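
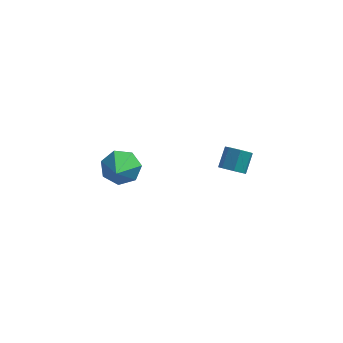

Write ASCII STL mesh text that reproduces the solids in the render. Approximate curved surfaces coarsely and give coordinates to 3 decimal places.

solid 
facet normal -0.104 0.828 -0.551
outer loop
vertex -1.094 -2.076 2.858
vertex -1.88 -2.244 2.754
vertex -1.529 -1.809 3.341
endloop
endfacet
facet normal 0.757 0.058 0.650
outer loop
vertex -1.094 -2.076 2.858
vertex -1.529 -1.809 3.341
vertex -1.7 -3.676 3.706
endloop
endfacet
facet normal -0.105 0.828 -0.551
outer loop
vertex -1.529 -1.809 3.341
vertex -1.88 -2.244 2.754
vertex -2.228 -1.87 3.382
endloop
endfacet
facet normal 0.041 0.188 0.981
outer loop
vertex -1.529 -1.809 3.341
vertex -2.228 -1.87 3.382
vertex -1.7 -3.676 3.706
endloop
endfacet
facet normal -0.103 0.829 -0.550
outer loop
vertex -2.228 -1.87 3.382
vertex -1.88 -2.244 2.754
vertex -2.665 -2.211 2.95
endloop
endfacet
facet normal -0.675 -0.066 0.735
outer loop
vertex -2.228 -1.87 3.382
vertex -2.665 -2.211 2.95
vertex -1.7 -3.676 3.706
endloop
endfacet
facet normal -0.103 0.829 -0.550
outer loop
vertex -2.665 -2.211 2.95
vertex -1.88 -2.244 2.754
vertex -2.51 -2.577 2.37
endloop
endfacet
facet normal -0.853 -0.513 0.096
outer loop
vertex -2.665 -2.211 2.95
vertex -2.51 -2.577 2.37
vertex -1.7 -3.676 3.706
endloop
endfacet
facet normal -0.103 0.829 -0.550
outer loop
vertex -2.51 -2.577 2.37
vertex -1.88 -2.244 2.754
vertex -1.88 -2.692 2.079
endloop
endfacet
facet normal -0.359 -0.816 -0.454
outer loop
vertex -2.51 -2.577 2.37
vertex -1.88 -2.692 2.079
vertex -1.7 -3.676 3.706
endloop
endfacet
facet normal -0.104 0.829 -0.550
outer loop
vertex -1.88 -2.692 2.079
vertex -1.88 -2.244 2.754
vertex -1.25 -2.469 2.296
endloop
endfacet
facet normal 0.437 -0.747 -0.500
outer loop
vertex -1.88 -2.692 2.079
vertex -1.25 -2.469 2.296
vertex -1.7 -3.676 3.706
endloop
endfacet
facet normal -0.104 0.828 -0.550
outer loop
vertex -1.25 -2.469 2.296
vertex -1.88 -2.244 2.754
vertex -1.094 -2.076 2.858
endloop
endfacet
facet normal 0.934 -0.358 -0.009
outer loop
vertex -1.25 -2.469 2.296
vertex -1.094 -2.076 2.858
vertex -1.7 -3.676 3.706
endloop
endfacet
facet normal -0.134 -0.705 -0.697
outer loop
vertex 2.284 1.912 -0.658
vertex 1.75 1.777 -0.419
vertex 1.878 2.177 -0.848
endloop
endfacet
facet normal 0.612 0.494 -0.618
outer loop
vertex 2.284 1.912 -0.658
vertex 1.878 2.177 -0.848
vertex 2.423 2.637 0.06
endloop
endfacet
facet normal 0.612 0.495 -0.618
outer loop
vertex 2.423 2.637 0.06
vertex 1.878 2.177 -0.848
vertex 2.017 2.903 -0.129
endloop
endfacet
facet normal 0.136 0.703 0.698
outer loop
vertex 2.423 2.637 0.06
vertex 2.017 2.903 -0.129
vertex 1.89 2.503 0.299
endloop
endfacet
facet normal -0.137 -0.704 -0.697
outer loop
vertex 1.878 2.177 -0.848
vertex 1.75 1.777 -0.419
vertex 1.376 2.142 -0.714
endloop
endfacet
facet normal -0.228 0.707 -0.670
outer loop
vertex 1.878 2.177 -0.848
vertex 1.376 2.142 -0.714
vertex 2.017 2.903 -0.129
endloop
endfacet
facet normal -0.228 0.707 -0.670
outer loop
vertex 2.017 2.903 -0.129
vertex 1.376 2.142 -0.714
vertex 1.515 2.867 0.004
endloop
endfacet
facet normal 0.134 0.704 0.698
outer loop
vertex 2.017 2.903 -0.129
vertex 1.515 2.867 0.004
vertex 1.89 2.503 0.299
endloop
endfacet
facet normal -0.136 -0.703 -0.698
outer loop
vertex 1.376 2.142 -0.714
vertex 1.75 1.777 -0.419
vertex 1.156 1.832 -0.359
endloop
endfacet
facet normal -0.896 0.387 -0.217
outer loop
vertex 1.376 2.142 -0.714
vertex 1.156 1.832 -0.359
vertex 1.515 2.867 0.004
endloop
endfacet
facet normal -0.896 0.387 -0.217
outer loop
vertex 1.515 2.867 0.004
vertex 1.156 1.832 -0.359
vertex 1.295 2.557 0.36
endloop
endfacet
facet normal 0.135 0.704 0.697
outer loop
vertex 1.515 2.867 0.004
vertex 1.295 2.557 0.36
vertex 1.89 2.503 0.299
endloop
endfacet
facet normal -0.136 -0.704 -0.697
outer loop
vertex 1.156 1.832 -0.359
vertex 1.75 1.777 -0.419
vertex 1.383 1.481 -0.049
endloop
endfacet
facet normal -0.890 -0.224 0.398
outer loop
vertex 1.156 1.832 -0.359
vertex 1.383 1.481 -0.049
vertex 1.295 2.557 0.36
endloop
endfacet
facet normal -0.889 -0.225 0.399
outer loop
vertex 1.295 2.557 0.36
vertex 1.383 1.481 -0.049
vertex 1.523 2.206 0.67
endloop
endfacet
facet normal 0.135 0.704 0.697
outer loop
vertex 1.295 2.557 0.36
vertex 1.523 2.206 0.67
vertex 1.89 2.503 0.299
endloop
endfacet
facet normal -0.135 -0.704 -0.697
outer loop
vertex 1.383 1.481 -0.049
vertex 1.75 1.777 -0.419
vertex 1.887 1.353 -0.017
endloop
endfacet
facet normal -0.215 -0.667 0.714
outer loop
vertex 1.383 1.481 -0.049
vertex 1.887 1.353 -0.017
vertex 1.523 2.206 0.67
endloop
endfacet
facet normal -0.214 -0.666 0.714
outer loop
vertex 1.523 2.206 0.67
vertex 1.887 1.353 -0.017
vertex 2.026 2.078 0.701
endloop
endfacet
facet normal 0.136 0.703 0.698
outer loop
vertex 1.523 2.206 0.67
vertex 2.026 2.078 0.701
vertex 1.89 2.503 0.299
endloop
endfacet
facet normal -0.135 -0.704 -0.697
outer loop
vertex 1.887 1.353 -0.017
vertex 1.75 1.777 -0.419
vertex 2.288 1.545 -0.289
endloop
endfacet
facet normal 0.624 -0.607 0.492
outer loop
vertex 1.887 1.353 -0.017
vertex 2.288 1.545 -0.289
vertex 2.026 2.078 0.701
endloop
endfacet
facet normal 0.624 -0.607 0.492
outer loop
vertex 2.026 2.078 0.701
vertex 2.288 1.545 -0.289
vertex 2.427 2.27 0.429
endloop
endfacet
facet normal 0.136 0.703 0.698
outer loop
vertex 2.026 2.078 0.701
vertex 2.427 2.27 0.429
vertex 1.89 2.503 0.299
endloop
endfacet
facet normal -0.135 -0.703 -0.698
outer loop
vertex 2.288 1.545 -0.289
vertex 1.75 1.777 -0.419
vertex 2.284 1.912 -0.658
endloop
endfacet
facet normal 0.991 -0.090 -0.101
outer loop
vertex 2.288 1.545 -0.289
vertex 2.284 1.912 -0.658
vertex 2.427 2.27 0.429
endloop
endfacet
facet normal 0.991 -0.090 -0.101
outer loop
vertex 2.427 2.27 0.429
vertex 2.284 1.912 -0.658
vertex 2.423 2.637 0.06
endloop
endfacet
facet normal 0.136 0.703 0.698
outer loop
vertex 2.427 2.27 0.429
vertex 2.423 2.637 0.06
vertex 1.89 2.503 0.299
endloop
endfacet

endsolid


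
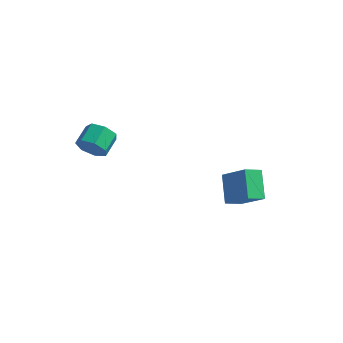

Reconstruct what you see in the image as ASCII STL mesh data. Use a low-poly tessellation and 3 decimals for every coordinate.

solid 
facet normal -0.492 -0.786 0.374
outer loop
vertex 2.647 2.579 -1.539
vertex 1.07 2.945 -2.844
vertex 3.46 1.454 -2.837
endloop
endfacet
facet normal 0.759 -0.175 0.627
outer loop
vertex 4.01 2.335 -3.256
vertex 2.647 2.579 -1.539
vertex 3.46 1.454 -2.837
endloop
endfacet
facet normal -0.492 -0.786 0.374
outer loop
vertex 3.46 1.454 -2.837
vertex 1.07 2.945 -2.844
vertex 1.882 1.82 -4.142
endloop
endfacet
facet normal 0.428 -0.592 -0.683
outer loop
vertex 1.882 1.82 -4.142
vertex 4.01 2.335 -3.256
vertex 3.46 1.454 -2.837
endloop
endfacet
facet normal -0.428 0.592 0.683
outer loop
vertex 2.647 2.579 -1.539
vertex 1.62 3.826 -3.263
vertex 1.07 2.945 -2.844
endloop
endfacet
facet normal 0.759 -0.176 0.627
outer loop
vertex 3.198 3.46 -1.958
vertex 2.647 2.579 -1.539
vertex 4.01 2.335 -3.256
endloop
endfacet
facet normal -0.428 0.592 0.683
outer loop
vertex 3.198 3.46 -1.958
vertex 1.62 3.826 -3.263
vertex 2.647 2.579 -1.539
endloop
endfacet
facet normal -0.759 0.176 -0.627
outer loop
vertex 1.07 2.945 -2.844
vertex 1.62 3.826 -3.263
vertex 1.882 1.82 -4.142
endloop
endfacet
facet normal 0.428 -0.592 -0.683
outer loop
vertex 2.433 2.701 -4.561
vertex 4.01 2.335 -3.256
vertex 1.882 1.82 -4.142
endloop
endfacet
facet normal -0.758 0.176 -0.628
outer loop
vertex 1.882 1.82 -4.142
vertex 1.62 3.826 -3.263
vertex 2.433 2.701 -4.561
endloop
endfacet
facet normal 0.492 0.786 -0.374
outer loop
vertex 2.433 2.701 -4.561
vertex 3.198 3.46 -1.958
vertex 4.01 2.335 -3.256
endloop
endfacet
facet normal 0.492 0.787 -0.374
outer loop
vertex 1.62 3.826 -3.263
vertex 3.198 3.46 -1.958
vertex 2.433 2.701 -4.561
endloop
endfacet
facet normal 0.059 -0.905 -0.421
outer loop
vertex -3.517 -2.566 1.59
vertex -3.952 -2.243 0.834
vertex -3.039 -2.267 1.013
endloop
endfacet
facet normal 0.803 -0.208 0.558
outer loop
vertex -3.517 -2.566 1.59
vertex -3.039 -2.267 1.013
vertex -3.594 -1.381 2.142
endloop
endfacet
facet normal 0.804 -0.207 0.558
outer loop
vertex -3.594 -1.381 2.142
vertex -3.039 -2.267 1.013
vertex -3.116 -1.081 1.564
endloop
endfacet
facet normal -0.058 0.905 0.421
outer loop
vertex -3.594 -1.381 2.142
vertex -3.116 -1.081 1.564
vertex -4.028 -1.057 1.386
endloop
endfacet
facet normal 0.059 -0.905 -0.421
outer loop
vertex -3.039 -2.267 1.013
vertex -3.952 -2.243 0.834
vertex -3.248 -1.949 0.301
endloop
endfacet
facet normal 0.964 0.161 -0.211
outer loop
vertex -3.039 -2.267 1.013
vertex -3.248 -1.949 0.301
vertex -3.116 -1.081 1.564
endloop
endfacet
facet normal 0.964 0.161 -0.212
outer loop
vertex -3.116 -1.081 1.564
vertex -3.248 -1.949 0.301
vertex -3.325 -0.764 0.853
endloop
endfacet
facet normal -0.058 0.905 0.421
outer loop
vertex -3.116 -1.081 1.564
vertex -3.325 -0.764 0.853
vertex -4.028 -1.057 1.386
endloop
endfacet
facet normal 0.059 -0.905 -0.421
outer loop
vertex -3.248 -1.949 0.301
vertex -3.952 -2.243 0.834
vertex -3.987 -1.853 -0.009
endloop
endfacet
facet normal 0.398 0.409 -0.822
outer loop
vertex -3.248 -1.949 0.301
vertex -3.987 -1.853 -0.009
vertex -3.325 -0.764 0.853
endloop
endfacet
facet normal 0.399 0.408 -0.821
outer loop
vertex -3.325 -0.764 0.853
vertex -3.987 -1.853 -0.009
vertex -4.064 -0.667 0.542
endloop
endfacet
facet normal -0.058 0.905 0.421
outer loop
vertex -3.325 -0.764 0.853
vertex -4.064 -0.667 0.542
vertex -4.028 -1.057 1.386
endloop
endfacet
facet normal 0.058 -0.905 -0.421
outer loop
vertex -3.987 -1.853 -0.009
vertex -3.952 -2.243 0.834
vertex -4.699 -2.05 0.316
endloop
endfacet
facet normal -0.467 0.347 -0.813
outer loop
vertex -3.987 -1.853 -0.009
vertex -4.699 -2.05 0.316
vertex -4.064 -0.667 0.542
endloop
endfacet
facet normal -0.467 0.347 -0.813
outer loop
vertex -4.064 -0.667 0.542
vertex -4.699 -2.05 0.316
vertex -4.776 -0.864 0.867
endloop
endfacet
facet normal -0.058 0.905 0.421
outer loop
vertex -4.064 -0.667 0.542
vertex -4.776 -0.864 0.867
vertex -4.028 -1.057 1.386
endloop
endfacet
facet normal 0.058 -0.905 -0.421
outer loop
vertex -4.699 -2.05 0.316
vertex -3.952 -2.243 0.834
vertex -4.848 -2.392 1.031
endloop
endfacet
facet normal -0.981 0.026 -0.192
outer loop
vertex -4.699 -2.05 0.316
vertex -4.848 -2.392 1.031
vertex -4.776 -0.864 0.867
endloop
endfacet
facet normal -0.981 0.026 -0.192
outer loop
vertex -4.776 -0.864 0.867
vertex -4.848 -2.392 1.031
vertex -4.925 -1.207 1.583
endloop
endfacet
facet normal -0.059 0.905 0.421
outer loop
vertex -4.776 -0.864 0.867
vertex -4.925 -1.207 1.583
vertex -4.028 -1.057 1.386
endloop
endfacet
facet normal 0.058 -0.905 -0.421
outer loop
vertex -4.848 -2.392 1.031
vertex -3.952 -2.243 0.834
vertex -4.322 -2.622 1.598
endloop
endfacet
facet normal -0.756 -0.316 0.573
outer loop
vertex -4.848 -2.392 1.031
vertex -4.322 -2.622 1.598
vertex -4.925 -1.207 1.583
endloop
endfacet
facet normal -0.756 -0.316 0.574
outer loop
vertex -4.925 -1.207 1.583
vertex -4.322 -2.622 1.598
vertex -4.399 -1.436 2.15
endloop
endfacet
facet normal -0.059 0.905 0.420
outer loop
vertex -4.925 -1.207 1.583
vertex -4.399 -1.436 2.15
vertex -4.028 -1.057 1.386
endloop
endfacet
facet normal 0.059 -0.905 -0.421
outer loop
vertex -4.322 -2.622 1.598
vertex -3.952 -2.243 0.834
vertex -3.517 -2.566 1.59
endloop
endfacet
facet normal 0.038 -0.420 0.907
outer loop
vertex -4.322 -2.622 1.598
vertex -3.517 -2.566 1.59
vertex -4.399 -1.436 2.15
endloop
endfacet
facet normal 0.038 -0.420 0.907
outer loop
vertex -4.399 -1.436 2.15
vertex -3.517 -2.566 1.59
vertex -3.594 -1.381 2.142
endloop
endfacet
facet normal -0.058 0.905 0.421
outer loop
vertex -4.399 -1.436 2.15
vertex -3.594 -1.381 2.142
vertex -4.028 -1.057 1.386
endloop
endfacet

endsolid


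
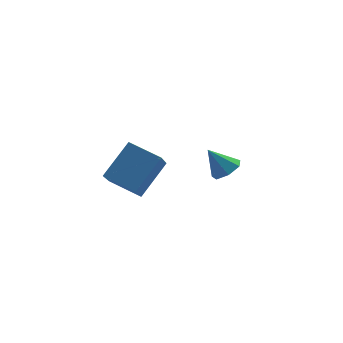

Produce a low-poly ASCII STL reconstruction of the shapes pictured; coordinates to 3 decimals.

solid 
facet normal 0.486 -0.343 -0.804
outer loop
vertex 3.282 2.237 0.466
vertex 2.81 1.603 0.451
vertex 2.71 2.3 0.093
endloop
endfacet
facet normal 0.018 0.990 0.140
outer loop
vertex 3.282 2.237 0.466
vertex 2.71 2.3 0.093
vertex 2.11 2.097 1.609
endloop
endfacet
facet normal 0.486 -0.343 -0.804
outer loop
vertex 2.71 2.3 0.093
vertex 2.81 1.603 0.451
vertex 2.214 1.839 -0.01
endloop
endfacet
facet normal -0.654 0.739 -0.160
outer loop
vertex 2.71 2.3 0.093
vertex 2.214 1.839 -0.01
vertex 2.11 2.097 1.609
endloop
endfacet
facet normal 0.486 -0.343 -0.804
outer loop
vertex 2.214 1.839 -0.01
vertex 2.81 1.603 0.451
vertex 2.167 1.2 0.234
endloop
endfacet
facet normal -0.996 0.046 -0.071
outer loop
vertex 2.214 1.839 -0.01
vertex 2.167 1.2 0.234
vertex 2.11 2.097 1.609
endloop
endfacet
facet normal 0.486 -0.344 -0.803
outer loop
vertex 2.167 1.2 0.234
vertex 2.81 1.603 0.451
vertex 2.604 0.865 0.642
endloop
endfacet
facet normal -0.751 -0.567 0.339
outer loop
vertex 2.167 1.2 0.234
vertex 2.604 0.865 0.642
vertex 2.11 2.097 1.609
endloop
endfacet
facet normal 0.486 -0.344 -0.804
outer loop
vertex 2.604 0.865 0.642
vertex 2.81 1.603 0.451
vertex 3.197 1.086 0.906
endloop
endfacet
facet normal -0.101 -0.639 0.762
outer loop
vertex 2.604 0.865 0.642
vertex 3.197 1.086 0.906
vertex 2.11 2.097 1.609
endloop
endfacet
facet normal 0.487 -0.343 -0.804
outer loop
vertex 3.197 1.086 0.906
vertex 2.81 1.603 0.451
vertex 3.498 1.696 0.828
endloop
endfacet
facet normal 0.462 -0.115 0.880
outer loop
vertex 3.197 1.086 0.906
vertex 3.498 1.696 0.828
vertex 2.11 2.097 1.609
endloop
endfacet
facet normal 0.487 -0.343 -0.803
outer loop
vertex 3.498 1.696 0.828
vertex 2.81 1.603 0.451
vertex 3.282 2.237 0.466
endloop
endfacet
facet normal 0.515 0.609 0.603
outer loop
vertex 3.498 1.696 0.828
vertex 3.282 2.237 0.466
vertex 2.11 2.097 1.609
endloop
endfacet
facet normal -0.635 0.710 0.303
outer loop
vertex -3.637 -0.563 3.137
vertex -2.251 0.114 4.457
vertex -3.012 0.51 1.931
endloop
endfacet
facet normal -0.683 -0.333 -0.650
outer loop
vertex -1.989 -0.634 1.443
vertex -3.637 -0.563 3.137
vertex -3.012 0.51 1.931
endloop
endfacet
facet normal -0.635 0.711 0.303
outer loop
vertex -3.012 0.51 1.931
vertex -2.251 0.114 4.457
vertex -1.626 1.186 3.251
endloop
endfacet
facet normal 0.361 0.620 -0.697
outer loop
vertex -1.626 1.186 3.251
vertex -1.989 -0.634 1.443
vertex -3.012 0.51 1.931
endloop
endfacet
facet normal -0.361 -0.620 0.697
outer loop
vertex -3.637 -0.563 3.137
vertex -1.228 -1.03 3.969
vertex -2.251 0.114 4.457
endloop
endfacet
facet normal -0.683 -0.333 -0.650
outer loop
vertex -2.614 -1.706 2.649
vertex -3.637 -0.563 3.137
vertex -1.989 -0.634 1.443
endloop
endfacet
facet normal -0.361 -0.620 0.696
outer loop
vertex -2.614 -1.706 2.649
vertex -1.228 -1.03 3.969
vertex -3.637 -0.563 3.137
endloop
endfacet
facet normal 0.683 0.333 0.650
outer loop
vertex -2.251 0.114 4.457
vertex -1.228 -1.03 3.969
vertex -1.626 1.186 3.251
endloop
endfacet
facet normal 0.361 0.620 -0.697
outer loop
vertex -0.603 0.043 2.763
vertex -1.989 -0.634 1.443
vertex -1.626 1.186 3.251
endloop
endfacet
facet normal 0.683 0.333 0.650
outer loop
vertex -1.626 1.186 3.251
vertex -1.228 -1.03 3.969
vertex -0.603 0.043 2.763
endloop
endfacet
facet normal 0.635 -0.711 -0.302
outer loop
vertex -0.603 0.043 2.763
vertex -2.614 -1.706 2.649
vertex -1.989 -0.634 1.443
endloop
endfacet
facet normal 0.635 -0.711 -0.303
outer loop
vertex -1.228 -1.03 3.969
vertex -2.614 -1.706 2.649
vertex -0.603 0.043 2.763
endloop
endfacet

endsolid


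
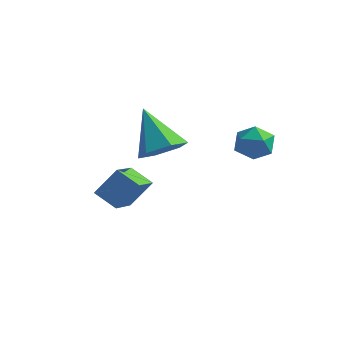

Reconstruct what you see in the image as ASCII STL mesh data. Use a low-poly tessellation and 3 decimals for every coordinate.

solid 
facet normal -0.408 -0.489 -0.771
outer loop
vertex -2.719 -4.153 -0.163
vertex -3.134 -2.662 -0.89
vertex -1.777 -4.139 -0.67
endloop
endfacet
facet normal 0.242 -0.872 0.426
outer loop
vertex -1.226 -3.478 0.37
vertex -2.719 -4.153 -0.163
vertex -1.777 -4.139 -0.67
endloop
endfacet
facet normal -0.408 -0.490 -0.770
outer loop
vertex -1.777 -4.139 -0.67
vertex -3.134 -2.662 -0.89
vertex -2.192 -2.648 -1.398
endloop
endfacet
facet normal 0.880 0.013 -0.475
outer loop
vertex -2.192 -2.648 -1.398
vertex -1.226 -3.478 0.37
vertex -1.777 -4.139 -0.67
endloop
endfacet
facet normal -0.880 -0.013 0.475
outer loop
vertex -2.719 -4.153 -0.163
vertex -2.583 -2.001 0.15
vertex -3.134 -2.662 -0.89
endloop
endfacet
facet normal 0.242 -0.872 0.425
outer loop
vertex -2.168 -3.492 0.878
vertex -2.719 -4.153 -0.163
vertex -1.226 -3.478 0.37
endloop
endfacet
facet normal -0.880 -0.013 0.474
outer loop
vertex -2.168 -3.492 0.878
vertex -2.583 -2.001 0.15
vertex -2.719 -4.153 -0.163
endloop
endfacet
facet normal -0.242 0.872 -0.426
outer loop
vertex -3.134 -2.662 -0.89
vertex -2.583 -2.001 0.15
vertex -2.192 -2.648 -1.398
endloop
endfacet
facet normal 0.880 0.014 -0.475
outer loop
vertex -1.641 -1.987 -0.357
vertex -1.226 -3.478 0.37
vertex -2.192 -2.648 -1.398
endloop
endfacet
facet normal -0.242 0.872 -0.426
outer loop
vertex -2.192 -2.648 -1.398
vertex -2.583 -2.001 0.15
vertex -1.641 -1.987 -0.357
endloop
endfacet
facet normal 0.408 0.489 0.771
outer loop
vertex -1.641 -1.987 -0.357
vertex -2.168 -3.492 0.878
vertex -1.226 -3.478 0.37
endloop
endfacet
facet normal 0.408 0.490 0.771
outer loop
vertex -2.583 -2.001 0.15
vertex -2.168 -3.492 0.878
vertex -1.641 -1.987 -0.357
endloop
endfacet
facet normal -0.826 0.558 0.076
outer loop
vertex 0.116 1.609 0.505
vertex -0.039 1.273 1.283
vertex 0.437 1.988 1.21
endloop
endfacet
facet normal -0.334 0.885 -0.324
outer loop
vertex 0.116 1.609 0.505
vertex 0.437 1.988 1.21
vertex 0.923 1.913 0.503
endloop
endfacet
facet normal -0.175 0.458 -0.872
outer loop
vertex 0.116 1.609 0.505
vertex 0.923 1.913 0.503
vertex 0.748 1.152 0.138
endloop
endfacet
facet normal -0.569 -0.135 -0.811
outer loop
vertex 0.116 1.609 0.505
vertex 0.748 1.152 0.138
vertex 0.153 0.756 0.621
endloop
endfacet
facet normal -0.972 -0.073 -0.225
outer loop
vertex 0.116 1.609 0.505
vertex 0.153 0.756 0.621
vertex -0.039 1.273 1.283
endloop
endfacet
facet normal 0.254 0.964 0.072
outer loop
vertex 0.923 1.913 0.503
vertex 0.437 1.988 1.21
vertex 1.267 1.764 1.279
endloop
endfacet
facet normal -0.542 0.435 0.719
outer loop
vertex 0.437 1.988 1.21
vertex -0.039 1.273 1.283
vertex 0.672 1.368 1.762
endloop
endfacet
facet normal -0.777 -0.585 0.232
outer loop
vertex -0.039 1.273 1.283
vertex 0.153 0.756 0.621
vertex 0.497 0.607 1.397
endloop
endfacet
facet normal -0.125 -0.686 -0.717
outer loop
vertex 0.153 0.756 0.621
vertex 0.748 1.152 0.138
vertex 0.983 0.532 0.69
endloop
endfacet
facet normal 0.512 0.273 -0.814
outer loop
vertex 0.748 1.152 0.138
vertex 0.923 1.913 0.503
vertex 1.459 1.247 0.617
endloop
endfacet
facet normal 0.569 0.135 0.811
outer loop
vertex 1.304 0.911 1.395
vertex 1.267 1.764 1.279
vertex 0.672 1.368 1.762
endloop
endfacet
facet normal 0.175 -0.458 0.872
outer loop
vertex 1.304 0.911 1.395
vertex 0.672 1.368 1.762
vertex 0.497 0.607 1.397
endloop
endfacet
facet normal 0.334 -0.885 0.324
outer loop
vertex 1.304 0.911 1.395
vertex 0.497 0.607 1.397
vertex 0.983 0.532 0.69
endloop
endfacet
facet normal 0.826 -0.558 -0.076
outer loop
vertex 1.304 0.911 1.395
vertex 0.983 0.532 0.69
vertex 1.459 1.247 0.617
endloop
endfacet
facet normal 0.972 0.073 0.225
outer loop
vertex 1.304 0.911 1.395
vertex 1.459 1.247 0.617
vertex 1.267 1.764 1.279
endloop
endfacet
facet normal 0.125 0.686 0.717
outer loop
vertex 0.672 1.368 1.762
vertex 1.267 1.764 1.279
vertex 0.437 1.988 1.21
endloop
endfacet
facet normal -0.512 -0.273 0.814
outer loop
vertex 0.497 0.607 1.397
vertex 0.672 1.368 1.762
vertex -0.039 1.273 1.283
endloop
endfacet
facet normal -0.254 -0.964 -0.072
outer loop
vertex 0.983 0.532 0.69
vertex 0.497 0.607 1.397
vertex 0.153 0.756 0.621
endloop
endfacet
facet normal 0.542 -0.435 -0.719
outer loop
vertex 1.459 1.247 0.617
vertex 0.983 0.532 0.69
vertex 0.748 1.152 0.138
endloop
endfacet
facet normal 0.777 0.585 -0.232
outer loop
vertex 1.267 1.764 1.279
vertex 1.459 1.247 0.617
vertex 0.923 1.913 0.503
endloop
endfacet
facet normal 0.597 -0.269 -0.756
outer loop
vertex -1.847 0.71 0.466
vertex -2.605 0.158 0.064
vertex -2.493 1.138 -0.197
endloop
endfacet
facet normal 0.230 0.904 0.360
outer loop
vertex -1.847 0.71 0.466
vertex -2.493 1.138 -0.197
vertex -3.895 0.742 1.696
endloop
endfacet
facet normal 0.597 -0.269 -0.756
outer loop
vertex -2.493 1.138 -0.197
vertex -2.605 0.158 0.064
vertex -3.251 0.586 -0.599
endloop
endfacet
facet normal -0.506 0.839 -0.199
outer loop
vertex -2.493 1.138 -0.197
vertex -3.251 0.586 -0.599
vertex -3.895 0.742 1.696
endloop
endfacet
facet normal 0.597 -0.270 -0.756
outer loop
vertex -3.251 0.586 -0.599
vertex -2.605 0.158 0.064
vertex -3.363 -0.393 -0.338
endloop
endfacet
facet normal -0.961 0.037 -0.272
outer loop
vertex -3.251 0.586 -0.599
vertex -3.363 -0.393 -0.338
vertex -3.895 0.742 1.696
endloop
endfacet
facet normal 0.597 -0.270 -0.755
outer loop
vertex -3.363 -0.393 -0.338
vertex -2.605 0.158 0.064
vertex -2.717 -0.821 0.326
endloop
endfacet
facet normal -0.682 -0.700 0.212
outer loop
vertex -3.363 -0.393 -0.338
vertex -2.717 -0.821 0.326
vertex -3.895 0.742 1.696
endloop
endfacet
facet normal 0.597 -0.270 -0.755
outer loop
vertex -2.717 -0.821 0.326
vertex -2.605 0.158 0.064
vertex -1.959 -0.27 0.728
endloop
endfacet
facet normal 0.053 -0.635 0.770
outer loop
vertex -2.717 -0.821 0.326
vertex -1.959 -0.27 0.728
vertex -3.895 0.742 1.696
endloop
endfacet
facet normal 0.597 -0.270 -0.755
outer loop
vertex -1.959 -0.27 0.728
vertex -2.605 0.158 0.064
vertex -1.847 0.71 0.466
endloop
endfacet
facet normal 0.510 0.167 0.844
outer loop
vertex -1.959 -0.27 0.728
vertex -1.847 0.71 0.466
vertex -3.895 0.742 1.696
endloop
endfacet

endsolid


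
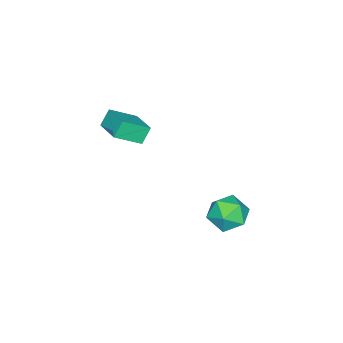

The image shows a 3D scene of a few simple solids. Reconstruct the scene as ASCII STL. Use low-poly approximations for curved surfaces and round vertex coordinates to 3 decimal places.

solid 
facet normal -0.542 0.162 0.825
outer loop
vertex -2.353 -4.699 2.555
vertex -1.452 -3.475 2.907
vertex -3.257 -3.814 1.788
endloop
endfacet
facet normal -0.577 -0.785 -0.226
outer loop
vertex -2.748 -3.965 1.013
vertex -2.353 -4.699 2.555
vertex -3.257 -3.814 1.788
endloop
endfacet
facet normal -0.542 0.161 0.825
outer loop
vertex -3.257 -3.814 1.788
vertex -1.452 -3.475 2.907
vertex -2.357 -2.589 2.14
endloop
endfacet
facet normal -0.611 0.598 -0.518
outer loop
vertex -2.357 -2.589 2.14
vertex -2.748 -3.965 1.013
vertex -3.257 -3.814 1.788
endloop
endfacet
facet normal 0.611 -0.599 0.518
outer loop
vertex -2.353 -4.699 2.555
vertex -0.943 -3.626 2.132
vertex -1.452 -3.475 2.907
endloop
endfacet
facet normal -0.577 -0.785 -0.226
outer loop
vertex -1.843 -4.851 1.78
vertex -2.353 -4.699 2.555
vertex -2.748 -3.965 1.013
endloop
endfacet
facet normal 0.611 -0.598 0.519
outer loop
vertex -1.843 -4.851 1.78
vertex -0.943 -3.626 2.132
vertex -2.353 -4.699 2.555
endloop
endfacet
facet normal 0.577 0.785 0.226
outer loop
vertex -1.452 -3.475 2.907
vertex -0.943 -3.626 2.132
vertex -2.357 -2.589 2.14
endloop
endfacet
facet normal -0.610 0.598 -0.519
outer loop
vertex -1.847 -2.741 1.365
vertex -2.748 -3.965 1.013
vertex -2.357 -2.589 2.14
endloop
endfacet
facet normal 0.577 0.785 0.226
outer loop
vertex -2.357 -2.589 2.14
vertex -0.943 -3.626 2.132
vertex -1.847 -2.741 1.365
endloop
endfacet
facet normal 0.541 -0.161 -0.825
outer loop
vertex -1.847 -2.741 1.365
vertex -1.843 -4.851 1.78
vertex -2.748 -3.965 1.013
endloop
endfacet
facet normal 0.542 -0.161 -0.825
outer loop
vertex -0.943 -3.626 2.132
vertex -1.843 -4.851 1.78
vertex -1.847 -2.741 1.365
endloop
endfacet
facet normal -0.755 0.384 -0.531
outer loop
vertex -2.032 1.995 -2.468
vertex -2.686 1.315 -2.029
vertex -2.526 2.243 -1.586
endloop
endfacet
facet normal -0.263 0.880 -0.395
outer loop
vertex -2.032 1.995 -2.468
vertex -2.526 2.243 -1.586
vertex -1.522 2.489 -1.707
endloop
endfacet
facet normal 0.358 0.655 -0.665
outer loop
vertex -2.032 1.995 -2.468
vertex -1.522 2.489 -1.707
vertex -1.061 1.712 -2.224
endloop
endfacet
facet normal 0.249 0.019 -0.968
outer loop
vertex -2.032 1.995 -2.468
vertex -1.061 1.712 -2.224
vertex -1.78 0.986 -2.423
endloop
endfacet
facet normal -0.439 -0.149 -0.886
outer loop
vertex -2.032 1.995 -2.468
vertex -1.78 0.986 -2.423
vertex -2.686 1.315 -2.029
endloop
endfacet
facet normal -0.190 0.931 0.313
outer loop
vertex -1.522 2.489 -1.707
vertex -2.526 2.243 -1.586
vertex -1.86 2.114 -0.797
endloop
endfacet
facet normal -0.988 0.126 0.093
outer loop
vertex -2.526 2.243 -1.586
vertex -2.686 1.315 -2.029
vertex -2.579 1.388 -0.996
endloop
endfacet
facet normal -0.476 -0.736 -0.480
outer loop
vertex -2.686 1.315 -2.029
vertex -1.78 0.986 -2.423
vertex -2.118 0.611 -1.513
endloop
endfacet
facet normal 0.638 -0.464 -0.615
outer loop
vertex -1.78 0.986 -2.423
vertex -1.061 1.712 -2.224
vertex -1.114 0.857 -1.634
endloop
endfacet
facet normal 0.815 0.566 -0.124
outer loop
vertex -1.061 1.712 -2.224
vertex -1.522 2.489 -1.707
vertex -0.954 1.785 -1.191
endloop
endfacet
facet normal -0.249 -0.019 0.968
outer loop
vertex -1.608 1.105 -0.752
vertex -1.86 2.114 -0.797
vertex -2.579 1.388 -0.996
endloop
endfacet
facet normal -0.358 -0.655 0.665
outer loop
vertex -1.608 1.105 -0.752
vertex -2.579 1.388 -0.996
vertex -2.118 0.611 -1.513
endloop
endfacet
facet normal 0.263 -0.880 0.395
outer loop
vertex -1.608 1.105 -0.752
vertex -2.118 0.611 -1.513
vertex -1.114 0.857 -1.634
endloop
endfacet
facet normal 0.755 -0.384 0.531
outer loop
vertex -1.608 1.105 -0.752
vertex -1.114 0.857 -1.634
vertex -0.954 1.785 -1.191
endloop
endfacet
facet normal 0.439 0.149 0.886
outer loop
vertex -1.608 1.105 -0.752
vertex -0.954 1.785 -1.191
vertex -1.86 2.114 -0.797
endloop
endfacet
facet normal -0.638 0.464 0.615
outer loop
vertex -2.579 1.388 -0.996
vertex -1.86 2.114 -0.797
vertex -2.526 2.243 -1.586
endloop
endfacet
facet normal -0.815 -0.566 0.124
outer loop
vertex -2.118 0.611 -1.513
vertex -2.579 1.388 -0.996
vertex -2.686 1.315 -2.029
endloop
endfacet
facet normal 0.190 -0.931 -0.313
outer loop
vertex -1.114 0.857 -1.634
vertex -2.118 0.611 -1.513
vertex -1.78 0.986 -2.423
endloop
endfacet
facet normal 0.988 -0.126 -0.093
outer loop
vertex -0.954 1.785 -1.191
vertex -1.114 0.857 -1.634
vertex -1.061 1.712 -2.224
endloop
endfacet
facet normal 0.476 0.736 0.480
outer loop
vertex -1.86 2.114 -0.797
vertex -0.954 1.785 -1.191
vertex -1.522 2.489 -1.707
endloop
endfacet

endsolid


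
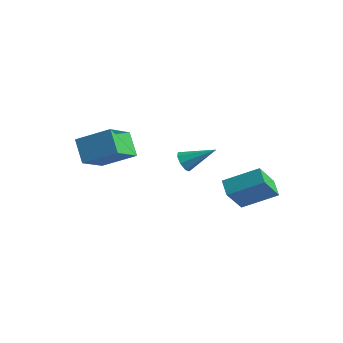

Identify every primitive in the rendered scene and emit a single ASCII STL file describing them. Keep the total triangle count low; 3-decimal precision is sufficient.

solid 
facet normal -0.617 0.399 0.679
outer loop
vertex -3.247 -3.239 2.501
vertex -3.435 -1.662 1.404
vertex -4.638 -3.98 1.673
endloop
endfacet
facet normal 0.097 -0.817 0.568
outer loop
vertex -3.805 -4.518 0.756
vertex -3.247 -3.239 2.501
vertex -4.638 -3.98 1.673
endloop
endfacet
facet normal -0.617 0.399 0.679
outer loop
vertex -4.638 -3.98 1.673
vertex -3.435 -1.662 1.404
vertex -4.825 -2.403 0.576
endloop
endfacet
facet normal -0.781 -0.416 -0.465
outer loop
vertex -4.825 -2.403 0.576
vertex -3.805 -4.518 0.756
vertex -4.638 -3.98 1.673
endloop
endfacet
facet normal 0.781 0.417 0.465
outer loop
vertex -3.247 -3.239 2.501
vertex -2.602 -2.2 0.487
vertex -3.435 -1.662 1.404
endloop
endfacet
facet normal 0.097 -0.817 0.568
outer loop
vertex -2.415 -3.777 1.584
vertex -3.247 -3.239 2.501
vertex -3.805 -4.518 0.756
endloop
endfacet
facet normal 0.781 0.416 0.465
outer loop
vertex -2.415 -3.777 1.584
vertex -2.602 -2.2 0.487
vertex -3.247 -3.239 2.501
endloop
endfacet
facet normal -0.097 0.817 -0.568
outer loop
vertex -3.435 -1.662 1.404
vertex -2.602 -2.2 0.487
vertex -4.825 -2.403 0.576
endloop
endfacet
facet normal -0.781 -0.416 -0.465
outer loop
vertex -3.993 -2.941 -0.341
vertex -3.805 -4.518 0.756
vertex -4.825 -2.403 0.576
endloop
endfacet
facet normal -0.097 0.817 -0.568
outer loop
vertex -4.825 -2.403 0.576
vertex -2.602 -2.2 0.487
vertex -3.993 -2.941 -0.341
endloop
endfacet
facet normal 0.617 -0.399 -0.679
outer loop
vertex -3.993 -2.941 -0.341
vertex -2.415 -3.777 1.584
vertex -3.805 -4.518 0.756
endloop
endfacet
facet normal 0.617 -0.399 -0.679
outer loop
vertex -2.602 -2.2 0.487
vertex -2.415 -3.777 1.584
vertex -3.993 -2.941 -0.341
endloop
endfacet
facet normal -0.712 -0.544 -0.444
outer loop
vertex 1.207 -0.695 -1.356
vertex 0.569 -0.163 -0.985
vertex 1.274 0.377 -2.776
endloop
endfacet
facet normal 0.701 -0.585 -0.408
outer loop
vertex 2.591 1.383 -1.955
vertex 1.207 -0.695 -1.356
vertex 1.274 0.377 -2.776
endloop
endfacet
facet normal -0.712 -0.544 -0.444
outer loop
vertex 1.274 0.377 -2.776
vertex 0.569 -0.163 -0.985
vertex 0.636 0.909 -2.405
endloop
endfacet
facet normal 0.038 0.602 -0.798
outer loop
vertex 0.636 0.909 -2.405
vertex 2.591 1.383 -1.955
vertex 1.274 0.377 -2.776
endloop
endfacet
facet normal -0.038 -0.602 0.798
outer loop
vertex 1.207 -0.695 -1.356
vertex 1.886 0.843 -0.164
vertex 0.569 -0.163 -0.985
endloop
endfacet
facet normal 0.701 -0.585 -0.408
outer loop
vertex 2.524 0.311 -0.535
vertex 1.207 -0.695 -1.356
vertex 2.591 1.383 -1.955
endloop
endfacet
facet normal -0.038 -0.602 0.798
outer loop
vertex 2.524 0.311 -0.535
vertex 1.886 0.843 -0.164
vertex 1.207 -0.695 -1.356
endloop
endfacet
facet normal -0.701 0.585 0.408
outer loop
vertex 0.569 -0.163 -0.985
vertex 1.886 0.843 -0.164
vertex 0.636 0.909 -2.405
endloop
endfacet
facet normal 0.038 0.602 -0.798
outer loop
vertex 1.953 1.915 -1.584
vertex 2.591 1.383 -1.955
vertex 0.636 0.909 -2.405
endloop
endfacet
facet normal -0.701 0.585 0.408
outer loop
vertex 0.636 0.909 -2.405
vertex 1.886 0.843 -0.164
vertex 1.953 1.915 -1.584
endloop
endfacet
facet normal 0.712 0.544 0.444
outer loop
vertex 1.953 1.915 -1.584
vertex 2.524 0.311 -0.535
vertex 2.591 1.383 -1.955
endloop
endfacet
facet normal 0.712 0.544 0.444
outer loop
vertex 1.886 0.843 -0.164
vertex 2.524 0.311 -0.535
vertex 1.953 1.915 -1.584
endloop
endfacet
facet normal -0.708 -0.499 -0.499
outer loop
vertex -0.948 -0.553 -0.765
vertex -1.311 -0.486 -0.317
vertex -1.189 -0.181 -0.795
endloop
endfacet
facet normal 0.647 0.365 -0.669
outer loop
vertex -0.948 -0.553 -0.765
vertex -1.189 -0.181 -0.795
vertex -0.129 0.346 0.517
endloop
endfacet
facet normal -0.708 -0.500 -0.499
outer loop
vertex -1.189 -0.181 -0.795
vertex -1.311 -0.486 -0.317
vertex -1.501 0.012 -0.546
endloop
endfacet
facet normal 0.157 0.866 -0.475
outer loop
vertex -1.189 -0.181 -0.795
vertex -1.501 0.012 -0.546
vertex -0.129 0.346 0.517
endloop
endfacet
facet normal -0.707 -0.500 -0.500
outer loop
vertex -1.501 0.012 -0.546
vertex -1.311 -0.486 -0.317
vertex -1.702 -0.087 -0.163
endloop
endfacet
facet normal -0.300 0.950 0.088
outer loop
vertex -1.501 0.012 -0.546
vertex -1.702 -0.087 -0.163
vertex -0.129 0.346 0.517
endloop
endfacet
facet normal -0.707 -0.500 -0.500
outer loop
vertex -1.702 -0.087 -0.163
vertex -1.311 -0.486 -0.317
vertex -1.674 -0.42 0.13
endloop
endfacet
facet normal -0.453 0.567 0.688
outer loop
vertex -1.702 -0.087 -0.163
vertex -1.674 -0.42 0.13
vertex -0.129 0.346 0.517
endloop
endfacet
facet normal -0.708 -0.497 -0.502
outer loop
vertex -1.674 -0.42 0.13
vertex -1.311 -0.486 -0.317
vertex -1.434 -0.792 0.16
endloop
endfacet
facet normal -0.215 -0.060 0.975
outer loop
vertex -1.674 -0.42 0.13
vertex -1.434 -0.792 0.16
vertex -0.129 0.346 0.517
endloop
endfacet
facet normal -0.707 -0.498 -0.502
outer loop
vertex -1.434 -0.792 0.16
vertex -1.311 -0.486 -0.317
vertex -1.121 -0.985 -0.089
endloop
endfacet
facet normal 0.275 -0.561 0.781
outer loop
vertex -1.434 -0.792 0.16
vertex -1.121 -0.985 -0.089
vertex -0.129 0.346 0.517
endloop
endfacet
facet normal -0.708 -0.498 -0.500
outer loop
vertex -1.121 -0.985 -0.089
vertex -1.311 -0.486 -0.317
vertex -0.92 -0.886 -0.472
endloop
endfacet
facet normal 0.732 -0.645 0.218
outer loop
vertex -1.121 -0.985 -0.089
vertex -0.92 -0.886 -0.472
vertex -0.129 0.346 0.517
endloop
endfacet
facet normal -0.708 -0.499 -0.499
outer loop
vertex -0.92 -0.886 -0.472
vertex -1.311 -0.486 -0.317
vertex -0.948 -0.553 -0.765
endloop
endfacet
facet normal 0.886 -0.262 -0.382
outer loop
vertex -0.92 -0.886 -0.472
vertex -0.948 -0.553 -0.765
vertex -0.129 0.346 0.517
endloop
endfacet

endsolid


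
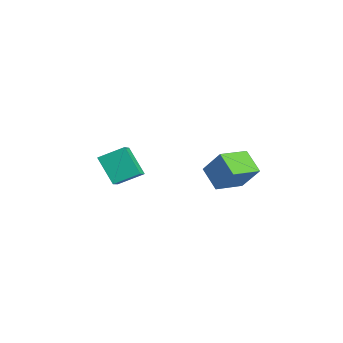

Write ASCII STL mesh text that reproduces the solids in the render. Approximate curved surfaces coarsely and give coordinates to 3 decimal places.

solid 
facet normal -0.586 -0.260 0.767
outer loop
vertex 0.827 -3.649 5.223
vertex -0.378 -3.029 4.513
vertex 0.505 -5.13 4.475
endloop
endfacet
facet normal 0.788 -0.406 0.464
outer loop
vertex 1.718 -4.591 2.887
vertex 0.827 -3.649 5.223
vertex 0.505 -5.13 4.475
endloop
endfacet
facet normal -0.586 -0.260 0.768
outer loop
vertex 0.505 -5.13 4.475
vertex -0.378 -3.029 4.513
vertex -0.7 -4.51 3.766
endloop
endfacet
facet normal -0.190 -0.876 -0.443
outer loop
vertex -0.7 -4.51 3.766
vertex 1.718 -4.591 2.887
vertex 0.505 -5.13 4.475
endloop
endfacet
facet normal 0.190 0.876 0.443
outer loop
vertex 0.827 -3.649 5.223
vertex 0.835 -2.49 2.925
vertex -0.378 -3.029 4.513
endloop
endfacet
facet normal 0.788 -0.405 0.464
outer loop
vertex 2.04 -3.11 3.634
vertex 0.827 -3.649 5.223
vertex 1.718 -4.591 2.887
endloop
endfacet
facet normal 0.190 0.876 0.443
outer loop
vertex 2.04 -3.11 3.634
vertex 0.835 -2.49 2.925
vertex 0.827 -3.649 5.223
endloop
endfacet
facet normal -0.788 0.405 -0.464
outer loop
vertex -0.378 -3.029 4.513
vertex 0.835 -2.49 2.925
vertex -0.7 -4.51 3.766
endloop
endfacet
facet normal -0.190 -0.876 -0.442
outer loop
vertex 0.513 -3.971 2.177
vertex 1.718 -4.591 2.887
vertex -0.7 -4.51 3.766
endloop
endfacet
facet normal -0.788 0.405 -0.464
outer loop
vertex -0.7 -4.51 3.766
vertex 0.835 -2.49 2.925
vertex 0.513 -3.971 2.177
endloop
endfacet
facet normal 0.586 0.260 -0.768
outer loop
vertex 0.513 -3.971 2.177
vertex 2.04 -3.11 3.634
vertex 1.718 -4.591 2.887
endloop
endfacet
facet normal 0.586 0.260 -0.768
outer loop
vertex 0.835 -2.49 2.925
vertex 2.04 -3.11 3.634
vertex 0.513 -3.971 2.177
endloop
endfacet
facet normal -0.051 0.178 0.983
outer loop
vertex -1.466 4.209 1.856
vertex -1.85 3.165 2.025
vertex -0.744 3.368 2.046
endloop
endfacet
facet normal 0.471 0.559 0.682
outer loop
vertex -1.466 4.209 1.856
vertex -0.744 3.368 2.046
vertex -0.516 4.138 1.258
endloop
endfacet
facet normal 0.182 0.968 0.174
outer loop
vertex -1.466 4.209 1.856
vertex -0.516 4.138 1.258
vertex -1.482 4.411 0.75
endloop
endfacet
facet normal -0.519 0.839 0.161
outer loop
vertex -1.466 4.209 1.856
vertex -1.482 4.411 0.75
vertex -2.307 3.81 1.224
endloop
endfacet
facet normal -0.663 0.351 0.661
outer loop
vertex -1.466 4.209 1.856
vertex -2.307 3.81 1.224
vertex -1.85 3.165 2.025
endloop
endfacet
facet normal 0.924 0.104 0.369
outer loop
vertex -0.516 4.138 1.258
vertex -0.744 3.368 2.046
vertex -0.313 3.05 1.056
endloop
endfacet
facet normal 0.078 -0.513 0.855
outer loop
vertex -0.744 3.368 2.046
vertex -1.85 3.165 2.025
vertex -1.138 2.449 1.53
endloop
endfacet
facet normal -0.913 -0.232 0.334
outer loop
vertex -1.85 3.165 2.025
vertex -2.307 3.81 1.224
vertex -2.104 2.722 1.022
endloop
endfacet
facet normal -0.680 0.558 -0.475
outer loop
vertex -2.307 3.81 1.224
vertex -1.482 4.411 0.75
vertex -1.876 3.492 0.234
endloop
endfacet
facet normal 0.455 0.766 -0.454
outer loop
vertex -1.482 4.411 0.75
vertex -0.516 4.138 1.258
vertex -0.77 3.695 0.255
endloop
endfacet
facet normal 0.519 -0.839 -0.161
outer loop
vertex -1.154 2.651 0.424
vertex -0.313 3.05 1.056
vertex -1.138 2.449 1.53
endloop
endfacet
facet normal -0.182 -0.968 -0.174
outer loop
vertex -1.154 2.651 0.424
vertex -1.138 2.449 1.53
vertex -2.104 2.722 1.022
endloop
endfacet
facet normal -0.471 -0.559 -0.682
outer loop
vertex -1.154 2.651 0.424
vertex -2.104 2.722 1.022
vertex -1.876 3.492 0.234
endloop
endfacet
facet normal 0.051 -0.178 -0.983
outer loop
vertex -1.154 2.651 0.424
vertex -1.876 3.492 0.234
vertex -0.77 3.695 0.255
endloop
endfacet
facet normal 0.663 -0.351 -0.661
outer loop
vertex -1.154 2.651 0.424
vertex -0.77 3.695 0.255
vertex -0.313 3.05 1.056
endloop
endfacet
facet normal 0.680 -0.558 0.475
outer loop
vertex -1.138 2.449 1.53
vertex -0.313 3.05 1.056
vertex -0.744 3.368 2.046
endloop
endfacet
facet normal -0.455 -0.766 0.454
outer loop
vertex -2.104 2.722 1.022
vertex -1.138 2.449 1.53
vertex -1.85 3.165 2.025
endloop
endfacet
facet normal -0.924 -0.104 -0.369
outer loop
vertex -1.876 3.492 0.234
vertex -2.104 2.722 1.022
vertex -2.307 3.81 1.224
endloop
endfacet
facet normal -0.078 0.513 -0.855
outer loop
vertex -0.77 3.695 0.255
vertex -1.876 3.492 0.234
vertex -1.482 4.411 0.75
endloop
endfacet
facet normal 0.913 0.232 -0.334
outer loop
vertex -0.313 3.05 1.056
vertex -0.77 3.695 0.255
vertex -0.516 4.138 1.258
endloop
endfacet
facet normal -0.508 -0.337 -0.792
outer loop
vertex -0.145 1.29 2.234
vertex -0.82 3.139 1.881
vertex 1.233 1.6 1.218
endloop
endfacet
facet normal 0.338 -0.924 0.176
outer loop
vertex 2.26 2.281 2.819
vertex -0.145 1.29 2.234
vertex 1.233 1.6 1.218
endloop
endfacet
facet normal -0.508 -0.337 -0.793
outer loop
vertex 1.233 1.6 1.218
vertex -0.82 3.139 1.881
vertex 0.558 3.45 0.865
endloop
endfacet
facet normal 0.792 0.178 -0.584
outer loop
vertex 0.558 3.45 0.865
vertex 2.26 2.281 2.819
vertex 1.233 1.6 1.218
endloop
endfacet
facet normal -0.792 -0.178 0.584
outer loop
vertex -0.145 1.29 2.234
vertex 0.207 3.82 3.482
vertex -0.82 3.139 1.881
endloop
endfacet
facet normal 0.338 -0.925 0.176
outer loop
vertex 0.882 1.97 3.835
vertex -0.145 1.29 2.234
vertex 2.26 2.281 2.819
endloop
endfacet
facet normal -0.792 -0.178 0.584
outer loop
vertex 0.882 1.97 3.835
vertex 0.207 3.82 3.482
vertex -0.145 1.29 2.234
endloop
endfacet
facet normal -0.338 0.924 -0.176
outer loop
vertex -0.82 3.139 1.881
vertex 0.207 3.82 3.482
vertex 0.558 3.45 0.865
endloop
endfacet
facet normal 0.792 0.178 -0.584
outer loop
vertex 1.585 4.13 2.466
vertex 2.26 2.281 2.819
vertex 0.558 3.45 0.865
endloop
endfacet
facet normal -0.338 0.925 -0.176
outer loop
vertex 0.558 3.45 0.865
vertex 0.207 3.82 3.482
vertex 1.585 4.13 2.466
endloop
endfacet
facet normal 0.508 0.337 0.793
outer loop
vertex 1.585 4.13 2.466
vertex 0.882 1.97 3.835
vertex 2.26 2.281 2.819
endloop
endfacet
facet normal 0.509 0.337 0.792
outer loop
vertex 0.207 3.82 3.482
vertex 0.882 1.97 3.835
vertex 1.585 4.13 2.466
endloop
endfacet

endsolid


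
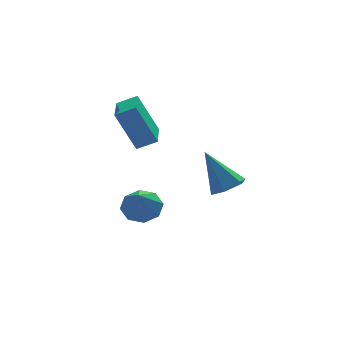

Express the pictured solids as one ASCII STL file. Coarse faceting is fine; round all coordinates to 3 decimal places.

solid 
facet normal -0.867 0.258 -0.427
outer loop
vertex -0.568 0.871 1.534
vertex 0.06 2.619 1.315
vertex 0.188 0.369 -0.304
endloop
endfacet
facet normal -0.336 -0.935 0.117
outer loop
vertex 1.02 0.121 0.105
vertex -0.568 0.871 1.534
vertex 0.188 0.369 -0.304
endloop
endfacet
facet normal -0.867 0.258 -0.427
outer loop
vertex 0.188 0.369 -0.304
vertex 0.06 2.619 1.315
vertex 0.816 2.117 -0.524
endloop
endfacet
facet normal 0.368 -0.245 -0.897
outer loop
vertex 0.816 2.117 -0.524
vertex 1.02 0.121 0.105
vertex 0.188 0.369 -0.304
endloop
endfacet
facet normal -0.368 0.245 0.897
outer loop
vertex -0.568 0.871 1.534
vertex 0.892 2.371 1.724
vertex 0.06 2.619 1.315
endloop
endfacet
facet normal -0.336 -0.935 0.117
outer loop
vertex 0.264 0.623 1.944
vertex -0.568 0.871 1.534
vertex 1.02 0.121 0.105
endloop
endfacet
facet normal -0.369 0.245 0.897
outer loop
vertex 0.264 0.623 1.944
vertex 0.892 2.371 1.724
vertex -0.568 0.871 1.534
endloop
endfacet
facet normal 0.336 0.935 -0.117
outer loop
vertex 0.06 2.619 1.315
vertex 0.892 2.371 1.724
vertex 0.816 2.117 -0.524
endloop
endfacet
facet normal 0.369 -0.245 -0.897
outer loop
vertex 1.648 1.869 -0.114
vertex 1.02 0.121 0.105
vertex 0.816 2.117 -0.524
endloop
endfacet
facet normal 0.336 0.935 -0.117
outer loop
vertex 0.816 2.117 -0.524
vertex 0.892 2.371 1.724
vertex 1.648 1.869 -0.114
endloop
endfacet
facet normal 0.867 -0.258 0.427
outer loop
vertex 1.648 1.869 -0.114
vertex 0.264 0.623 1.944
vertex 1.02 0.121 0.105
endloop
endfacet
facet normal 0.867 -0.258 0.427
outer loop
vertex 0.892 2.371 1.724
vertex 0.264 0.623 1.944
vertex 1.648 1.869 -0.114
endloop
endfacet
facet normal 0.348 -0.425 -0.836
outer loop
vertex 3.735 -2.364 -1.537
vertex 3.384 -1.773 -1.983
vertex 4.152 -1.68 -1.711
endloop
endfacet
facet normal 0.630 -0.193 0.752
outer loop
vertex 3.735 -2.364 -1.537
vertex 4.152 -1.68 -1.711
vertex 2.676 -0.907 -0.277
endloop
endfacet
facet normal 0.348 -0.424 -0.836
outer loop
vertex 4.152 -1.68 -1.711
vertex 3.384 -1.773 -1.983
vertex 3.801 -1.088 -2.157
endloop
endfacet
facet normal 0.674 0.656 0.340
outer loop
vertex 4.152 -1.68 -1.711
vertex 3.801 -1.088 -2.157
vertex 2.676 -0.907 -0.277
endloop
endfacet
facet normal 0.348 -0.424 -0.836
outer loop
vertex 3.801 -1.088 -2.157
vertex 3.384 -1.773 -1.983
vertex 3.033 -1.181 -2.429
endloop
endfacet
facet normal -0.071 0.988 -0.138
outer loop
vertex 3.801 -1.088 -2.157
vertex 3.033 -1.181 -2.429
vertex 2.676 -0.907 -0.277
endloop
endfacet
facet normal 0.347 -0.424 -0.836
outer loop
vertex 3.033 -1.181 -2.429
vertex 3.384 -1.773 -1.983
vertex 2.616 -1.865 -2.255
endloop
endfacet
facet normal -0.858 0.472 -0.202
outer loop
vertex 3.033 -1.181 -2.429
vertex 2.616 -1.865 -2.255
vertex 2.676 -0.907 -0.277
endloop
endfacet
facet normal 0.347 -0.424 -0.836
outer loop
vertex 2.616 -1.865 -2.255
vertex 3.384 -1.773 -1.983
vertex 2.967 -2.457 -1.809
endloop
endfacet
facet normal -0.902 -0.377 0.210
outer loop
vertex 2.616 -1.865 -2.255
vertex 2.967 -2.457 -1.809
vertex 2.676 -0.907 -0.277
endloop
endfacet
facet normal 0.348 -0.425 -0.836
outer loop
vertex 2.967 -2.457 -1.809
vertex 3.384 -1.773 -1.983
vertex 3.735 -2.364 -1.537
endloop
endfacet
facet normal -0.158 -0.709 0.687
outer loop
vertex 2.967 -2.457 -1.809
vertex 3.735 -2.364 -1.537
vertex 2.676 -0.907 -0.277
endloop
endfacet
facet normal 0.278 0.581 -0.765
outer loop
vertex 1.599 1.131 -4.216
vertex 0.725 1.391 -4.336
vertex 1.434 1.704 -3.841
endloop
endfacet
facet normal 0.707 -0.233 0.667
outer loop
vertex 1.599 1.131 -4.216
vertex 1.434 1.704 -3.841
vertex 0.255 0.409 -3.044
endloop
endfacet
facet normal 0.278 0.581 -0.765
outer loop
vertex 1.434 1.704 -3.841
vertex 0.725 1.391 -4.336
vertex 0.854 2.093 -3.756
endloop
endfacet
facet normal 0.316 0.272 0.909
outer loop
vertex 1.434 1.704 -3.841
vertex 0.854 2.093 -3.756
vertex 0.255 0.409 -3.044
endloop
endfacet
facet normal 0.278 0.581 -0.765
outer loop
vertex 0.854 2.093 -3.756
vertex 0.725 1.391 -4.336
vertex 0.198 2.071 -4.011
endloop
endfacet
facet normal -0.334 0.465 0.820
outer loop
vertex 0.854 2.093 -3.756
vertex 0.198 2.071 -4.011
vertex 0.255 0.409 -3.044
endloop
endfacet
facet normal 0.278 0.581 -0.765
outer loop
vertex 0.198 2.071 -4.011
vertex 0.725 1.391 -4.336
vertex -0.149 1.651 -4.456
endloop
endfacet
facet normal -0.861 0.233 0.452
outer loop
vertex 0.198 2.071 -4.011
vertex -0.149 1.651 -4.456
vertex 0.255 0.409 -3.044
endloop
endfacet
facet normal 0.278 0.582 -0.764
outer loop
vertex -0.149 1.651 -4.456
vertex 0.725 1.391 -4.336
vertex 0.016 1.079 -4.832
endloop
endfacet
facet normal -0.957 -0.289 0.020
outer loop
vertex -0.149 1.651 -4.456
vertex 0.016 1.079 -4.832
vertex 0.255 0.409 -3.044
endloop
endfacet
facet normal 0.279 0.581 -0.764
outer loop
vertex 0.016 1.079 -4.832
vertex 0.725 1.391 -4.336
vertex 0.596 0.689 -4.917
endloop
endfacet
facet normal -0.566 -0.794 -0.222
outer loop
vertex 0.016 1.079 -4.832
vertex 0.596 0.689 -4.917
vertex 0.255 0.409 -3.044
endloop
endfacet
facet normal 0.278 0.582 -0.765
outer loop
vertex 0.596 0.689 -4.917
vertex 0.725 1.391 -4.336
vertex 1.252 0.711 -4.662
endloop
endfacet
facet normal 0.085 -0.988 -0.132
outer loop
vertex 0.596 0.689 -4.917
vertex 1.252 0.711 -4.662
vertex 0.255 0.409 -3.044
endloop
endfacet
facet normal 0.278 0.582 -0.764
outer loop
vertex 1.252 0.711 -4.662
vertex 0.725 1.391 -4.336
vertex 1.599 1.131 -4.216
endloop
endfacet
facet normal 0.611 -0.755 0.236
outer loop
vertex 1.252 0.711 -4.662
vertex 1.599 1.131 -4.216
vertex 0.255 0.409 -3.044
endloop
endfacet

endsolid


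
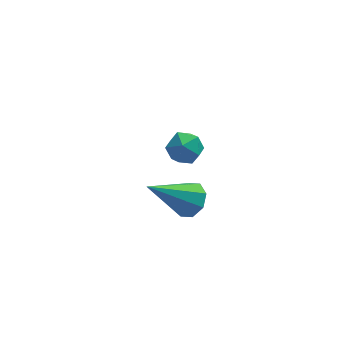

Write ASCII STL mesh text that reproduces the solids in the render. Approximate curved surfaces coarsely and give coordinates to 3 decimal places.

solid 
facet normal 0.703 0.205 -0.681
outer loop
vertex -0.333 -0.926 0.083
vertex -0.659 -1.248 -0.35
vertex -0.646 -0.648 -0.156
endloop
endfacet
facet normal 0.070 0.695 0.716
outer loop
vertex -0.333 -0.926 0.083
vertex -0.646 -0.648 -0.156
vertex -1.981 -1.632 0.93
endloop
endfacet
facet normal 0.704 0.205 -0.680
outer loop
vertex -0.646 -0.648 -0.156
vertex -0.659 -1.248 -0.35
vertex -0.966 -0.721 -0.509
endloop
endfacet
facet normal -0.450 0.863 0.229
outer loop
vertex -0.646 -0.648 -0.156
vertex -0.966 -0.721 -0.509
vertex -1.981 -1.632 0.93
endloop
endfacet
facet normal 0.704 0.205 -0.680
outer loop
vertex -0.966 -0.721 -0.509
vertex -0.659 -1.248 -0.35
vertex -1.106 -1.103 -0.769
endloop
endfacet
facet normal -0.828 0.490 -0.274
outer loop
vertex -0.966 -0.721 -0.509
vertex -1.106 -1.103 -0.769
vertex -1.981 -1.632 0.93
endloop
endfacet
facet normal 0.704 0.205 -0.680
outer loop
vertex -1.106 -1.103 -0.769
vertex -0.659 -1.248 -0.35
vertex -0.984 -1.569 -0.783
endloop
endfacet
facet normal -0.843 -0.206 -0.498
outer loop
vertex -1.106 -1.103 -0.769
vertex -0.984 -1.569 -0.783
vertex -1.981 -1.632 0.93
endloop
endfacet
facet normal 0.704 0.204 -0.680
outer loop
vertex -0.984 -1.569 -0.783
vertex -0.659 -1.248 -0.35
vertex -0.672 -1.847 -0.543
endloop
endfacet
facet normal -0.486 -0.816 -0.313
outer loop
vertex -0.984 -1.569 -0.783
vertex -0.672 -1.847 -0.543
vertex -1.981 -1.632 0.93
endloop
endfacet
facet normal 0.703 0.204 -0.681
outer loop
vertex -0.672 -1.847 -0.543
vertex -0.659 -1.248 -0.35
vertex -0.351 -1.774 -0.19
endloop
endfacet
facet normal 0.033 -0.984 0.173
outer loop
vertex -0.672 -1.847 -0.543
vertex -0.351 -1.774 -0.19
vertex -1.981 -1.632 0.93
endloop
endfacet
facet normal 0.703 0.204 -0.681
outer loop
vertex -0.351 -1.774 -0.19
vertex -0.659 -1.248 -0.35
vertex -0.211 -1.392 0.069
endloop
endfacet
facet normal 0.412 -0.610 0.677
outer loop
vertex -0.351 -1.774 -0.19
vertex -0.211 -1.392 0.069
vertex -1.981 -1.632 0.93
endloop
endfacet
facet normal 0.703 0.204 -0.681
outer loop
vertex -0.211 -1.392 0.069
vertex -0.659 -1.248 -0.35
vertex -0.333 -0.926 0.083
endloop
endfacet
facet normal 0.427 0.085 0.900
outer loop
vertex -0.211 -1.392 0.069
vertex -0.333 -0.926 0.083
vertex -1.981 -1.632 0.93
endloop
endfacet
facet normal -0.209 0.909 0.360
outer loop
vertex -0.717 3.154 -1.959
vertex -0.529 2.95 -1.335
vertex -0.068 3.224 -1.759
endloop
endfacet
facet normal -0.003 0.947 -0.322
outer loop
vertex -0.717 3.154 -1.959
vertex -0.068 3.224 -1.759
vertex -0.209 3.008 -2.392
endloop
endfacet
facet normal -0.448 0.545 -0.709
outer loop
vertex -0.717 3.154 -1.959
vertex -0.209 3.008 -2.392
vertex -0.757 2.601 -2.359
endloop
endfacet
facet normal -0.928 0.259 -0.266
outer loop
vertex -0.717 3.154 -1.959
vertex -0.757 2.601 -2.359
vertex -0.954 2.565 -1.706
endloop
endfacet
facet normal -0.782 0.484 0.394
outer loop
vertex -0.717 3.154 -1.959
vertex -0.954 2.565 -1.706
vertex -0.529 2.95 -1.335
endloop
endfacet
facet normal 0.650 0.663 -0.371
outer loop
vertex -0.209 3.008 -2.392
vertex -0.068 3.224 -1.759
vertex 0.294 2.715 -2.034
endloop
endfacet
facet normal 0.315 0.603 0.733
outer loop
vertex -0.068 3.224 -1.759
vertex -0.529 2.95 -1.335
vertex 0.097 2.679 -1.381
endloop
endfacet
facet normal -0.610 -0.085 0.788
outer loop
vertex -0.529 2.95 -1.335
vertex -0.954 2.565 -1.706
vertex -0.451 2.272 -1.348
endloop
endfacet
facet normal -0.847 -0.451 -0.280
outer loop
vertex -0.954 2.565 -1.706
vertex -0.757 2.601 -2.359
vertex -0.592 2.056 -1.981
endloop
endfacet
facet normal -0.068 0.011 -0.998
outer loop
vertex -0.757 2.601 -2.359
vertex -0.209 3.008 -2.392
vertex -0.131 2.33 -2.405
endloop
endfacet
facet normal 0.928 -0.259 0.266
outer loop
vertex 0.057 2.126 -1.781
vertex 0.294 2.715 -2.034
vertex 0.097 2.679 -1.381
endloop
endfacet
facet normal 0.448 -0.545 0.709
outer loop
vertex 0.057 2.126 -1.781
vertex 0.097 2.679 -1.381
vertex -0.451 2.272 -1.348
endloop
endfacet
facet normal 0.003 -0.947 0.322
outer loop
vertex 0.057 2.126 -1.781
vertex -0.451 2.272 -1.348
vertex -0.592 2.056 -1.981
endloop
endfacet
facet normal 0.209 -0.909 -0.360
outer loop
vertex 0.057 2.126 -1.781
vertex -0.592 2.056 -1.981
vertex -0.131 2.33 -2.405
endloop
endfacet
facet normal 0.782 -0.484 -0.394
outer loop
vertex 0.057 2.126 -1.781
vertex -0.131 2.33 -2.405
vertex 0.294 2.715 -2.034
endloop
endfacet
facet normal 0.847 0.451 0.280
outer loop
vertex 0.097 2.679 -1.381
vertex 0.294 2.715 -2.034
vertex -0.068 3.224 -1.759
endloop
endfacet
facet normal 0.068 -0.011 0.998
outer loop
vertex -0.451 2.272 -1.348
vertex 0.097 2.679 -1.381
vertex -0.529 2.95 -1.335
endloop
endfacet
facet normal -0.650 -0.663 0.371
outer loop
vertex -0.592 2.056 -1.981
vertex -0.451 2.272 -1.348
vertex -0.954 2.565 -1.706
endloop
endfacet
facet normal -0.315 -0.603 -0.733
outer loop
vertex -0.131 2.33 -2.405
vertex -0.592 2.056 -1.981
vertex -0.757 2.601 -2.359
endloop
endfacet
facet normal 0.610 0.085 -0.788
outer loop
vertex 0.294 2.715 -2.034
vertex -0.131 2.33 -2.405
vertex -0.209 3.008 -2.392
endloop
endfacet

endsolid


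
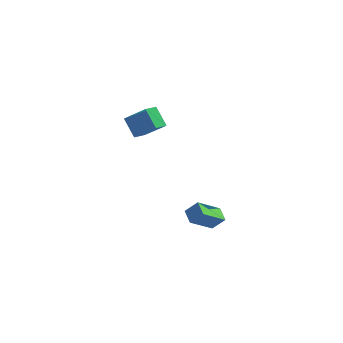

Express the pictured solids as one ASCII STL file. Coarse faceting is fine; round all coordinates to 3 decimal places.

solid 
facet normal -0.575 0.178 0.799
outer loop
vertex -1.424 -0.431 4.691
vertex -1.294 0.473 4.583
vertex -2.948 -0.346 3.575
endloop
endfacet
facet normal -0.141 -0.983 0.118
outer loop
vertex -2.086 -0.613 2.377
vertex -1.424 -0.431 4.691
vertex -2.948 -0.346 3.575
endloop
endfacet
facet normal -0.575 0.178 0.799
outer loop
vertex -2.948 -0.346 3.575
vertex -1.294 0.473 4.583
vertex -2.818 0.559 3.467
endloop
endfacet
facet normal -0.806 0.045 -0.590
outer loop
vertex -2.818 0.559 3.467
vertex -2.086 -0.613 2.377
vertex -2.948 -0.346 3.575
endloop
endfacet
facet normal 0.806 -0.045 0.590
outer loop
vertex -1.424 -0.431 4.691
vertex -0.432 0.206 3.385
vertex -1.294 0.473 4.583
endloop
endfacet
facet normal -0.142 -0.983 0.118
outer loop
vertex -0.562 -0.699 3.493
vertex -1.424 -0.431 4.691
vertex -2.086 -0.613 2.377
endloop
endfacet
facet normal 0.806 -0.045 0.590
outer loop
vertex -0.562 -0.699 3.493
vertex -0.432 0.206 3.385
vertex -1.424 -0.431 4.691
endloop
endfacet
facet normal 0.141 0.983 -0.117
outer loop
vertex -1.294 0.473 4.583
vertex -0.432 0.206 3.385
vertex -2.818 0.559 3.467
endloop
endfacet
facet normal -0.806 0.045 -0.590
outer loop
vertex -1.956 0.291 2.269
vertex -2.086 -0.613 2.377
vertex -2.818 0.559 3.467
endloop
endfacet
facet normal 0.141 0.983 -0.118
outer loop
vertex -2.818 0.559 3.467
vertex -0.432 0.206 3.385
vertex -1.956 0.291 2.269
endloop
endfacet
facet normal 0.575 -0.178 -0.799
outer loop
vertex -1.956 0.291 2.269
vertex -0.562 -0.699 3.493
vertex -2.086 -0.613 2.377
endloop
endfacet
facet normal 0.575 -0.178 -0.799
outer loop
vertex -0.432 0.206 3.385
vertex -0.562 -0.699 3.493
vertex -1.956 0.291 2.269
endloop
endfacet
facet normal -0.680 0.565 0.468
outer loop
vertex 1.214 0.957 -2.688
vertex 1.803 2.468 -3.658
vertex 0.477 0.731 -3.486
endloop
endfacet
facet normal -0.311 -0.799 0.514
outer loop
vertex 1.197 0.132 -3.982
vertex 1.214 0.957 -2.688
vertex 0.477 0.731 -3.486
endloop
endfacet
facet normal -0.680 0.565 0.468
outer loop
vertex 0.477 0.731 -3.486
vertex 1.803 2.468 -3.658
vertex 1.066 2.242 -4.456
endloop
endfacet
facet normal -0.664 -0.203 -0.719
outer loop
vertex 1.066 2.242 -4.456
vertex 1.197 0.132 -3.982
vertex 0.477 0.731 -3.486
endloop
endfacet
facet normal 0.664 0.203 0.719
outer loop
vertex 1.214 0.957 -2.688
vertex 2.523 1.869 -4.154
vertex 1.803 2.468 -3.658
endloop
endfacet
facet normal -0.311 -0.799 0.514
outer loop
vertex 1.934 0.358 -3.184
vertex 1.214 0.957 -2.688
vertex 1.197 0.132 -3.982
endloop
endfacet
facet normal 0.664 0.203 0.719
outer loop
vertex 1.934 0.358 -3.184
vertex 2.523 1.869 -4.154
vertex 1.214 0.957 -2.688
endloop
endfacet
facet normal 0.311 0.799 -0.514
outer loop
vertex 1.803 2.468 -3.658
vertex 2.523 1.869 -4.154
vertex 1.066 2.242 -4.456
endloop
endfacet
facet normal -0.664 -0.203 -0.719
outer loop
vertex 1.786 1.643 -4.952
vertex 1.197 0.132 -3.982
vertex 1.066 2.242 -4.456
endloop
endfacet
facet normal 0.311 0.799 -0.514
outer loop
vertex 1.066 2.242 -4.456
vertex 2.523 1.869 -4.154
vertex 1.786 1.643 -4.952
endloop
endfacet
facet normal 0.680 -0.565 -0.468
outer loop
vertex 1.786 1.643 -4.952
vertex 1.934 0.358 -3.184
vertex 1.197 0.132 -3.982
endloop
endfacet
facet normal 0.680 -0.565 -0.468
outer loop
vertex 2.523 1.869 -4.154
vertex 1.934 0.358 -3.184
vertex 1.786 1.643 -4.952
endloop
endfacet

endsolid


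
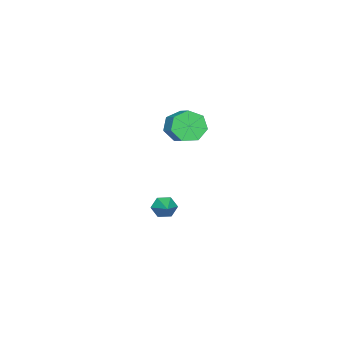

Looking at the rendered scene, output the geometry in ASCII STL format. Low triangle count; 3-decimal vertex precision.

solid 
facet normal -0.578 -0.679 -0.452
outer loop
vertex -0.276 2.453 1.288
vertex -0.885 2.506 1.988
vertex -0.859 3.005 1.204
endloop
endfacet
facet normal 0.379 0.266 -0.886
outer loop
vertex -0.276 2.453 1.288
vertex -0.859 3.005 1.204
vertex 0.395 3.241 1.811
endloop
endfacet
facet normal 0.379 0.266 -0.886
outer loop
vertex 0.395 3.241 1.811
vertex -0.859 3.005 1.204
vertex -0.188 3.793 1.727
endloop
endfacet
facet normal 0.578 0.679 0.452
outer loop
vertex 0.395 3.241 1.811
vertex -0.188 3.793 1.727
vertex -0.215 3.294 2.512
endloop
endfacet
facet normal -0.578 -0.680 -0.452
outer loop
vertex -0.859 3.005 1.204
vertex -0.885 2.506 1.988
vertex -1.462 3.181 1.71
endloop
endfacet
facet normal -0.328 0.700 -0.634
outer loop
vertex -0.859 3.005 1.204
vertex -1.462 3.181 1.71
vertex -0.188 3.793 1.727
endloop
endfacet
facet normal -0.328 0.701 -0.634
outer loop
vertex -0.188 3.793 1.727
vertex -1.462 3.181 1.71
vertex -0.791 3.969 2.234
endloop
endfacet
facet normal 0.578 0.679 0.452
outer loop
vertex -0.188 3.793 1.727
vertex -0.791 3.969 2.234
vertex -0.215 3.294 2.512
endloop
endfacet
facet normal -0.578 -0.680 -0.452
outer loop
vertex -1.462 3.181 1.71
vertex -0.885 2.506 1.988
vertex -1.631 2.849 2.426
endloop
endfacet
facet normal -0.788 0.608 0.096
outer loop
vertex -1.462 3.181 1.71
vertex -1.631 2.849 2.426
vertex -0.791 3.969 2.234
endloop
endfacet
facet normal -0.788 0.608 0.096
outer loop
vertex -0.791 3.969 2.234
vertex -1.631 2.849 2.426
vertex -0.96 3.637 2.95
endloop
endfacet
facet normal 0.578 0.679 0.452
outer loop
vertex -0.791 3.969 2.234
vertex -0.96 3.637 2.95
vertex -0.215 3.294 2.512
endloop
endfacet
facet normal -0.578 -0.680 -0.451
outer loop
vertex -1.631 2.849 2.426
vertex -0.885 2.506 1.988
vertex -1.238 2.259 2.812
endloop
endfacet
facet normal -0.655 0.057 0.754
outer loop
vertex -1.631 2.849 2.426
vertex -1.238 2.259 2.812
vertex -0.96 3.637 2.95
endloop
endfacet
facet normal -0.655 0.057 0.754
outer loop
vertex -0.96 3.637 2.95
vertex -1.238 2.259 2.812
vertex -0.567 3.047 3.336
endloop
endfacet
facet normal 0.578 0.680 0.451
outer loop
vertex -0.96 3.637 2.95
vertex -0.567 3.047 3.336
vertex -0.215 3.294 2.512
endloop
endfacet
facet normal -0.579 -0.679 -0.451
outer loop
vertex -1.238 2.259 2.812
vertex -0.885 2.506 1.988
vertex -0.58 1.854 2.578
endloop
endfacet
facet normal -0.030 -0.536 0.844
outer loop
vertex -1.238 2.259 2.812
vertex -0.58 1.854 2.578
vertex -0.567 3.047 3.336
endloop
endfacet
facet normal -0.028 -0.536 0.844
outer loop
vertex -0.567 3.047 3.336
vertex -0.58 1.854 2.578
vertex 0.09 2.643 3.101
endloop
endfacet
facet normal 0.579 0.679 0.451
outer loop
vertex -0.567 3.047 3.336
vertex 0.09 2.643 3.101
vertex -0.215 3.294 2.512
endloop
endfacet
facet normal -0.578 -0.679 -0.452
outer loop
vertex -0.58 1.854 2.578
vertex -0.885 2.506 1.988
vertex -0.152 1.941 1.899
endloop
endfacet
facet normal 0.621 -0.725 0.298
outer loop
vertex -0.58 1.854 2.578
vertex -0.152 1.941 1.899
vertex 0.09 2.643 3.101
endloop
endfacet
facet normal 0.619 -0.726 0.299
outer loop
vertex 0.09 2.643 3.101
vertex -0.152 1.941 1.899
vertex 0.519 2.729 2.423
endloop
endfacet
facet normal 0.578 0.680 0.452
outer loop
vertex 0.09 2.643 3.101
vertex 0.519 2.729 2.423
vertex -0.215 3.294 2.512
endloop
endfacet
facet normal -0.578 -0.679 -0.452
outer loop
vertex -0.152 1.941 1.899
vertex -0.885 2.506 1.988
vertex -0.276 2.453 1.288
endloop
endfacet
facet normal 0.801 -0.369 -0.471
outer loop
vertex -0.152 1.941 1.899
vertex -0.276 2.453 1.288
vertex 0.519 2.729 2.423
endloop
endfacet
facet normal 0.801 -0.369 -0.471
outer loop
vertex 0.519 2.729 2.423
vertex -0.276 2.453 1.288
vertex 0.395 3.241 1.811
endloop
endfacet
facet normal 0.578 0.680 0.452
outer loop
vertex 0.519 2.729 2.423
vertex 0.395 3.241 1.811
vertex -0.215 3.294 2.512
endloop
endfacet
facet normal -0.723 -0.549 -0.419
outer loop
vertex -0.839 1.23 -4.619
vertex -1.242 1.366 -4.102
vertex -1.238 1.769 -4.637
endloop
endfacet
facet normal 0.623 0.439 -0.647
outer loop
vertex -0.839 1.23 -4.619
vertex -1.238 1.769 -4.637
vertex -0.338 2.054 -3.578
endloop
endfacet
facet normal -0.722 -0.550 -0.420
outer loop
vertex -1.238 1.769 -4.637
vertex -1.242 1.366 -4.102
vertex -1.641 1.904 -4.12
endloop
endfacet
facet normal -0.005 0.967 -0.256
outer loop
vertex -1.238 1.769 -4.637
vertex -1.641 1.904 -4.12
vertex -0.338 2.054 -3.578
endloop
endfacet
facet normal -0.723 -0.550 -0.418
outer loop
vertex -1.641 1.904 -4.12
vertex -1.242 1.366 -4.102
vertex -1.645 1.502 -3.584
endloop
endfacet
facet normal -0.323 0.758 0.566
outer loop
vertex -1.641 1.904 -4.12
vertex -1.645 1.502 -3.584
vertex -0.338 2.054 -3.578
endloop
endfacet
facet normal -0.723 -0.550 -0.418
outer loop
vertex -1.645 1.502 -3.584
vertex -1.242 1.366 -4.102
vertex -1.246 0.964 -3.566
endloop
endfacet
facet normal -0.014 0.023 1.000
outer loop
vertex -1.645 1.502 -3.584
vertex -1.246 0.964 -3.566
vertex -0.338 2.054 -3.578
endloop
endfacet
facet normal -0.722 -0.551 -0.418
outer loop
vertex -1.246 0.964 -3.566
vertex -1.242 1.366 -4.102
vertex -0.843 0.828 -4.083
endloop
endfacet
facet normal 0.612 -0.503 0.610
outer loop
vertex -1.246 0.964 -3.566
vertex -0.843 0.828 -4.083
vertex -0.338 2.054 -3.578
endloop
endfacet
facet normal -0.722 -0.551 -0.418
outer loop
vertex -0.843 0.828 -4.083
vertex -1.242 1.366 -4.102
vertex -0.839 1.23 -4.619
endloop
endfacet
facet normal 0.931 -0.295 -0.214
outer loop
vertex -0.843 0.828 -4.083
vertex -0.839 1.23 -4.619
vertex -0.338 2.054 -3.578
endloop
endfacet

endsolid


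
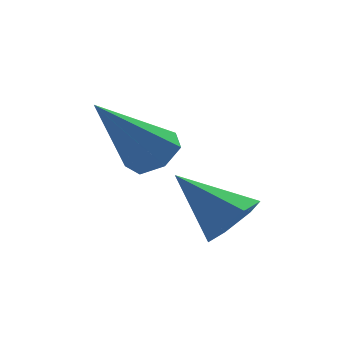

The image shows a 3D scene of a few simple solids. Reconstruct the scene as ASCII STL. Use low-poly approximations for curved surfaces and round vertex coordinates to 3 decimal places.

solid 
facet normal 0.675 -0.430 -0.599
outer loop
vertex 2.615 -1.851 0.376
vertex 2.124 -1.969 -0.093
vertex 2.483 -1.38 -0.111
endloop
endfacet
facet normal 0.427 0.705 0.566
outer loop
vertex 2.615 -1.851 0.376
vertex 2.483 -1.38 -0.111
vertex 1.056 -1.291 0.853
endloop
endfacet
facet normal 0.675 -0.430 -0.599
outer loop
vertex 2.483 -1.38 -0.111
vertex 2.124 -1.969 -0.093
vertex 1.991 -1.499 -0.58
endloop
endfacet
facet normal -0.063 0.981 -0.183
outer loop
vertex 2.483 -1.38 -0.111
vertex 1.991 -1.499 -0.58
vertex 1.056 -1.291 0.853
endloop
endfacet
facet normal 0.676 -0.429 -0.599
outer loop
vertex 1.991 -1.499 -0.58
vertex 2.124 -1.969 -0.093
vertex 1.632 -2.088 -0.563
endloop
endfacet
facet normal -0.727 0.428 -0.537
outer loop
vertex 1.991 -1.499 -0.58
vertex 1.632 -2.088 -0.563
vertex 1.056 -1.291 0.853
endloop
endfacet
facet normal 0.676 -0.429 -0.599
outer loop
vertex 1.632 -2.088 -0.563
vertex 2.124 -1.969 -0.093
vertex 1.765 -2.558 -0.076
endloop
endfacet
facet normal -0.904 -0.402 -0.141
outer loop
vertex 1.632 -2.088 -0.563
vertex 1.765 -2.558 -0.076
vertex 1.056 -1.291 0.853
endloop
endfacet
facet normal 0.676 -0.429 -0.600
outer loop
vertex 1.765 -2.558 -0.076
vertex 2.124 -1.969 -0.093
vertex 2.257 -2.44 0.394
endloop
endfacet
facet normal -0.417 -0.678 0.606
outer loop
vertex 1.765 -2.558 -0.076
vertex 2.257 -2.44 0.394
vertex 1.056 -1.291 0.853
endloop
endfacet
facet normal 0.676 -0.429 -0.599
outer loop
vertex 2.257 -2.44 0.394
vertex 2.124 -1.969 -0.093
vertex 2.615 -1.851 0.376
endloop
endfacet
facet normal 0.250 -0.123 0.960
outer loop
vertex 2.257 -2.44 0.394
vertex 2.615 -1.851 0.376
vertex 1.056 -1.291 0.853
endloop
endfacet
facet normal 0.563 0.331 -0.758
outer loop
vertex 1.133 -0.066 1.487
vertex 0.684 -0.287 1.057
vertex 0.722 0.306 1.344
endloop
endfacet
facet normal 0.234 0.563 0.793
outer loop
vertex 1.133 -0.066 1.487
vertex 0.722 0.306 1.344
vertex -0.444 -0.953 2.583
endloop
endfacet
facet normal 0.560 0.332 -0.759
outer loop
vertex 0.722 0.306 1.344
vertex 0.684 -0.287 1.057
vertex 0.281 0.231 0.986
endloop
endfacet
facet normal -0.453 0.802 0.389
outer loop
vertex 0.722 0.306 1.344
vertex 0.281 0.231 0.986
vertex -0.444 -0.953 2.583
endloop
endfacet
facet normal 0.561 0.332 -0.758
outer loop
vertex 0.281 0.231 0.986
vertex 0.684 -0.287 1.057
vertex 0.144 -0.234 0.681
endloop
endfacet
facet normal -0.919 0.366 -0.146
outer loop
vertex 0.281 0.231 0.986
vertex 0.144 -0.234 0.681
vertex -0.444 -0.953 2.583
endloop
endfacet
facet normal 0.561 0.330 -0.759
outer loop
vertex 0.144 -0.234 0.681
vertex 0.684 -0.287 1.057
vertex 0.413 -0.739 0.66
endloop
endfacet
facet normal -0.813 -0.416 -0.408
outer loop
vertex 0.144 -0.234 0.681
vertex 0.413 -0.739 0.66
vertex -0.444 -0.953 2.583
endloop
endfacet
facet normal 0.561 0.330 -0.759
outer loop
vertex 0.413 -0.739 0.66
vertex 0.684 -0.287 1.057
vertex 0.886 -0.904 0.938
endloop
endfacet
facet normal -0.215 -0.956 -0.202
outer loop
vertex 0.413 -0.739 0.66
vertex 0.886 -0.904 0.938
vertex -0.444 -0.953 2.583
endloop
endfacet
facet normal 0.561 0.330 -0.759
outer loop
vertex 0.886 -0.904 0.938
vertex 0.684 -0.287 1.057
vertex 1.207 -0.604 1.306
endloop
endfacet
facet normal 0.426 -0.847 0.319
outer loop
vertex 0.886 -0.904 0.938
vertex 1.207 -0.604 1.306
vertex -0.444 -0.953 2.583
endloop
endfacet
facet normal 0.562 0.332 -0.758
outer loop
vertex 1.207 -0.604 1.306
vertex 0.684 -0.287 1.057
vertex 1.133 -0.066 1.487
endloop
endfacet
facet normal 0.625 -0.170 0.762
outer loop
vertex 1.207 -0.604 1.306
vertex 1.133 -0.066 1.487
vertex -0.444 -0.953 2.583
endloop
endfacet

endsolid


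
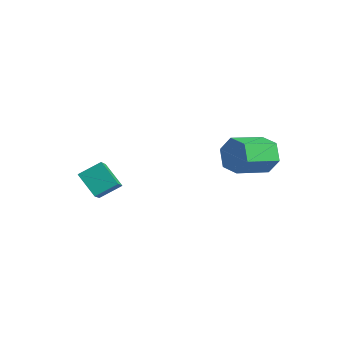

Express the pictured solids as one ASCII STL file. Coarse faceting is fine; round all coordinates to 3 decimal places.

solid 
facet normal 0.129 0.933 -0.335
outer loop
vertex 1.763 4.307 0.469
vertex 1.178 4.664 1.238
vertex 2.195 4.569 1.366
endloop
endfacet
facet normal 0.898 -0.253 -0.359
outer loop
vertex 1.763 4.307 0.469
vertex 2.195 4.569 1.366
vertex 1.507 2.459 1.133
endloop
endfacet
facet normal 0.898 -0.253 -0.360
outer loop
vertex 1.507 2.459 1.133
vertex 2.195 4.569 1.366
vertex 1.94 2.721 2.03
endloop
endfacet
facet normal -0.129 -0.933 0.335
outer loop
vertex 1.507 2.459 1.133
vertex 1.94 2.721 2.03
vertex 0.922 2.816 1.902
endloop
endfacet
facet normal 0.129 0.933 -0.335
outer loop
vertex 2.195 4.569 1.366
vertex 1.178 4.664 1.238
vertex 1.611 4.926 2.135
endloop
endfacet
facet normal 0.813 0.094 0.574
outer loop
vertex 2.195 4.569 1.366
vertex 1.611 4.926 2.135
vertex 1.94 2.721 2.03
endloop
endfacet
facet normal 0.813 0.094 0.575
outer loop
vertex 1.94 2.721 2.03
vertex 1.611 4.926 2.135
vertex 1.355 3.078 2.799
endloop
endfacet
facet normal -0.129 -0.933 0.335
outer loop
vertex 1.94 2.721 2.03
vertex 1.355 3.078 2.799
vertex 0.922 2.816 1.902
endloop
endfacet
facet normal 0.129 0.933 -0.335
outer loop
vertex 1.611 4.926 2.135
vertex 1.178 4.664 1.238
vertex 0.593 5.021 2.007
endloop
endfacet
facet normal -0.085 0.347 0.934
outer loop
vertex 1.611 4.926 2.135
vertex 0.593 5.021 2.007
vertex 1.355 3.078 2.799
endloop
endfacet
facet normal -0.085 0.347 0.934
outer loop
vertex 1.355 3.078 2.799
vertex 0.593 5.021 2.007
vertex 0.337 3.173 2.671
endloop
endfacet
facet normal -0.129 -0.933 0.335
outer loop
vertex 1.355 3.078 2.799
vertex 0.337 3.173 2.671
vertex 0.922 2.816 1.902
endloop
endfacet
facet normal 0.129 0.933 -0.335
outer loop
vertex 0.593 5.021 2.007
vertex 1.178 4.664 1.238
vertex 0.16 4.759 1.11
endloop
endfacet
facet normal -0.898 0.254 0.359
outer loop
vertex 0.593 5.021 2.007
vertex 0.16 4.759 1.11
vertex 0.337 3.173 2.671
endloop
endfacet
facet normal -0.898 0.253 0.359
outer loop
vertex 0.337 3.173 2.671
vertex 0.16 4.759 1.11
vertex -0.095 2.911 1.774
endloop
endfacet
facet normal -0.129 -0.933 0.335
outer loop
vertex 0.337 3.173 2.671
vertex -0.095 2.911 1.774
vertex 0.922 2.816 1.902
endloop
endfacet
facet normal 0.129 0.933 -0.335
outer loop
vertex 0.16 4.759 1.11
vertex 1.178 4.664 1.238
vertex 0.745 4.402 0.341
endloop
endfacet
facet normal -0.813 -0.094 -0.575
outer loop
vertex 0.16 4.759 1.11
vertex 0.745 4.402 0.341
vertex -0.095 2.911 1.774
endloop
endfacet
facet normal -0.813 -0.094 -0.574
outer loop
vertex -0.095 2.911 1.774
vertex 0.745 4.402 0.341
vertex 0.489 2.554 1.005
endloop
endfacet
facet normal -0.129 -0.933 0.335
outer loop
vertex -0.095 2.911 1.774
vertex 0.489 2.554 1.005
vertex 0.922 2.816 1.902
endloop
endfacet
facet normal 0.129 0.933 -0.335
outer loop
vertex 0.745 4.402 0.341
vertex 1.178 4.664 1.238
vertex 1.763 4.307 0.469
endloop
endfacet
facet normal 0.085 -0.347 -0.934
outer loop
vertex 0.745 4.402 0.341
vertex 1.763 4.307 0.469
vertex 0.489 2.554 1.005
endloop
endfacet
facet normal 0.085 -0.347 -0.934
outer loop
vertex 0.489 2.554 1.005
vertex 1.763 4.307 0.469
vertex 1.507 2.459 1.133
endloop
endfacet
facet normal -0.129 -0.933 0.335
outer loop
vertex 0.489 2.554 1.005
vertex 1.507 2.459 1.133
vertex 0.922 2.816 1.902
endloop
endfacet
facet normal -0.517 0.577 -0.632
outer loop
vertex -4.503 -1.833 -0.223
vertex -4.059 -0.78 0.375
vertex -3.335 -1.8 -1.148
endloop
endfacet
facet normal -0.345 -0.816 -0.464
outer loop
vertex -2.441 -2.8 -0.055
vertex -4.503 -1.833 -0.223
vertex -3.335 -1.8 -1.148
endloop
endfacet
facet normal -0.517 0.577 -0.632
outer loop
vertex -3.335 -1.8 -1.148
vertex -4.059 -0.78 0.375
vertex -2.891 -0.748 -0.55
endloop
endfacet
facet normal 0.784 0.022 -0.621
outer loop
vertex -2.891 -0.748 -0.55
vertex -2.441 -2.8 -0.055
vertex -3.335 -1.8 -1.148
endloop
endfacet
facet normal -0.784 -0.022 0.621
outer loop
vertex -4.503 -1.833 -0.223
vertex -3.165 -1.78 1.468
vertex -4.059 -0.78 0.375
endloop
endfacet
facet normal -0.345 -0.816 -0.464
outer loop
vertex -3.609 -2.832 0.87
vertex -4.503 -1.833 -0.223
vertex -2.441 -2.8 -0.055
endloop
endfacet
facet normal -0.784 -0.022 0.621
outer loop
vertex -3.609 -2.832 0.87
vertex -3.165 -1.78 1.468
vertex -4.503 -1.833 -0.223
endloop
endfacet
facet normal 0.345 0.816 0.464
outer loop
vertex -4.059 -0.78 0.375
vertex -3.165 -1.78 1.468
vertex -2.891 -0.748 -0.55
endloop
endfacet
facet normal 0.784 0.022 -0.621
outer loop
vertex -1.997 -1.747 0.543
vertex -2.441 -2.8 -0.055
vertex -2.891 -0.748 -0.55
endloop
endfacet
facet normal 0.344 0.816 0.464
outer loop
vertex -2.891 -0.748 -0.55
vertex -3.165 -1.78 1.468
vertex -1.997 -1.747 0.543
endloop
endfacet
facet normal 0.517 -0.577 0.632
outer loop
vertex -1.997 -1.747 0.543
vertex -3.609 -2.832 0.87
vertex -2.441 -2.8 -0.055
endloop
endfacet
facet normal 0.517 -0.577 0.632
outer loop
vertex -3.165 -1.78 1.468
vertex -3.609 -2.832 0.87
vertex -1.997 -1.747 0.543
endloop
endfacet

endsolid
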